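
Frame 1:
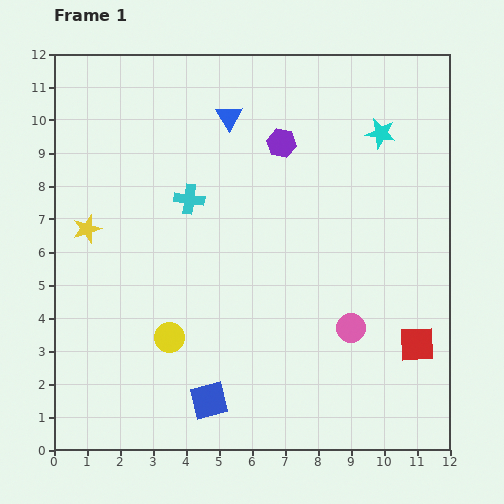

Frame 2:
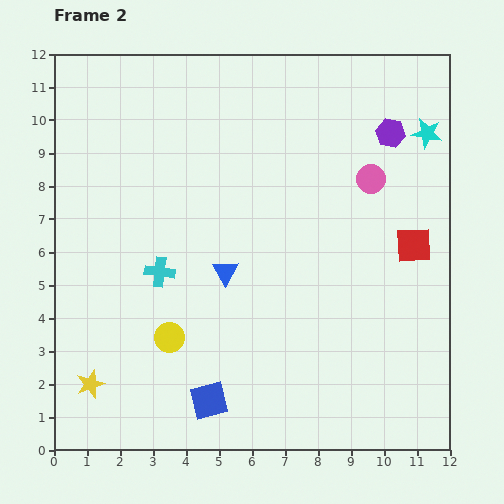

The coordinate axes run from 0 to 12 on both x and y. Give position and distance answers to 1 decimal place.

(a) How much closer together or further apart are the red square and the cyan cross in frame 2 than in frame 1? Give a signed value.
-0.5

Distance in frame 1: 8.2. Distance in frame 2: 7.7.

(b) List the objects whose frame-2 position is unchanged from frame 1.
the yellow circle, the blue square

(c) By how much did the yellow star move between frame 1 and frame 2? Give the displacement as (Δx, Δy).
(0.1, -4.7)

The yellow star was at (1.0, 6.7) in frame 1 and (1.1, 2.0) in frame 2.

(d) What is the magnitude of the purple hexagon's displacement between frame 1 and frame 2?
3.3

The purple hexagon moved from (6.9, 9.3) to (10.2, 9.6), a distance of √(3.3² + 0.3²) ≈ 3.3.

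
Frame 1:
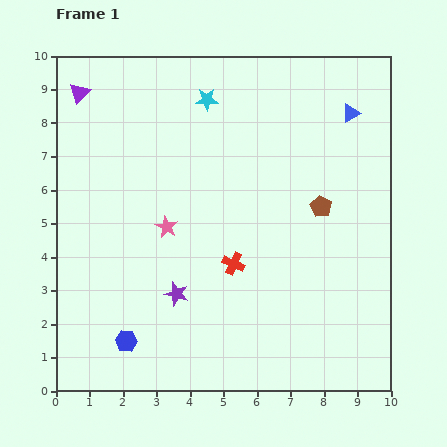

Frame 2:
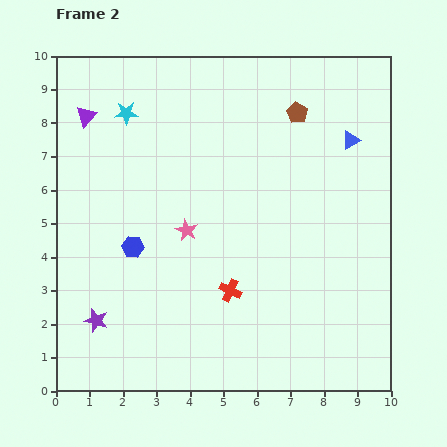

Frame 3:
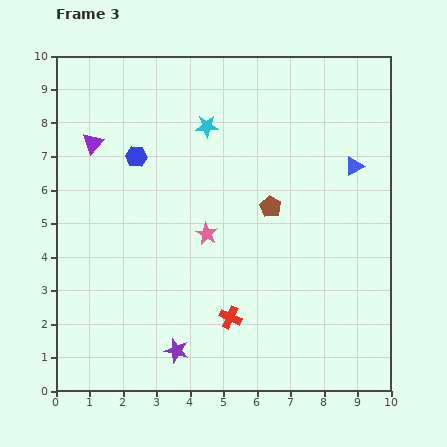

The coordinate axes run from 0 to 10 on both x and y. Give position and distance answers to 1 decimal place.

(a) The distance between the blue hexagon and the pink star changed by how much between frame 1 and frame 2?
-1.9

Distance in frame 1: 3.6. Distance in frame 2: 1.7.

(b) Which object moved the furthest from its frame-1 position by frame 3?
the blue hexagon

(moved 5.5; next 1.7)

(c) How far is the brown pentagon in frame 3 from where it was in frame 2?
2.9

The brown pentagon moved from (7.2, 8.3) to (6.4, 5.5), a distance of √(0.8² + 2.8²) ≈ 2.9.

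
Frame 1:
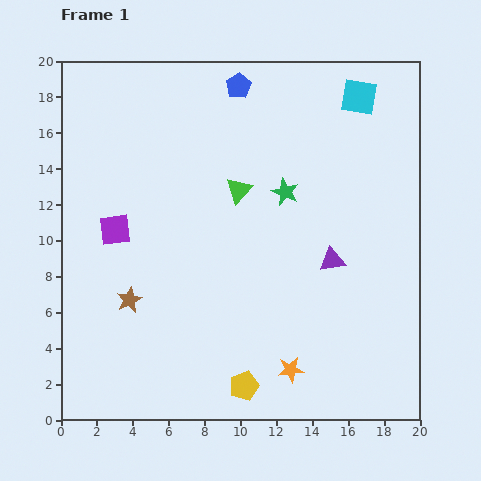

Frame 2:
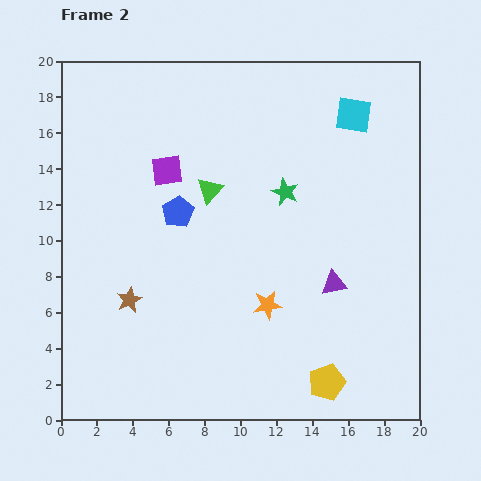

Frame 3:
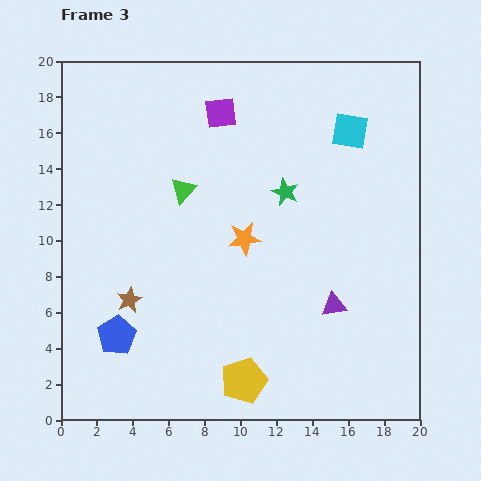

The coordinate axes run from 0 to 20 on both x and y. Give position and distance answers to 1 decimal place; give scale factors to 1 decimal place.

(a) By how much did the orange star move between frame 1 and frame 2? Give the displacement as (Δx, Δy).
(-1.3, 3.6)

The orange star was at (12.8, 2.8) in frame 1 and (11.5, 6.4) in frame 2.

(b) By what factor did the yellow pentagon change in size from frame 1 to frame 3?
1.6×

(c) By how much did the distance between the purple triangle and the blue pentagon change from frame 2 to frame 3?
+2.6

Distance in frame 2: 9.6. Distance in frame 3: 12.2.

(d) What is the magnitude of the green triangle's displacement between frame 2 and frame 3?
1.5

The green triangle moved from (8.3, 12.8) to (6.8, 12.8), a distance of √(1.5² + 0.0²) ≈ 1.5.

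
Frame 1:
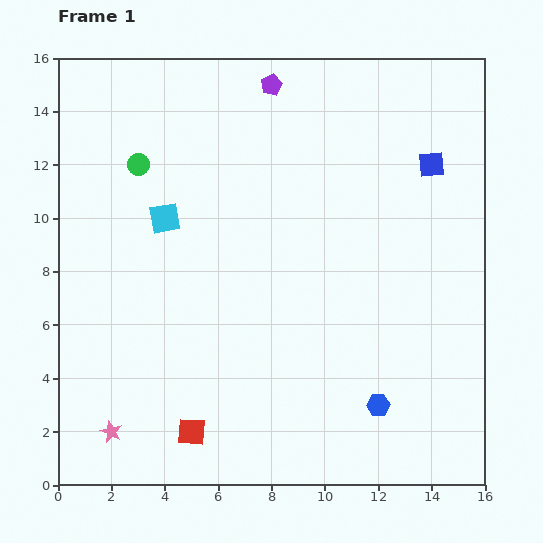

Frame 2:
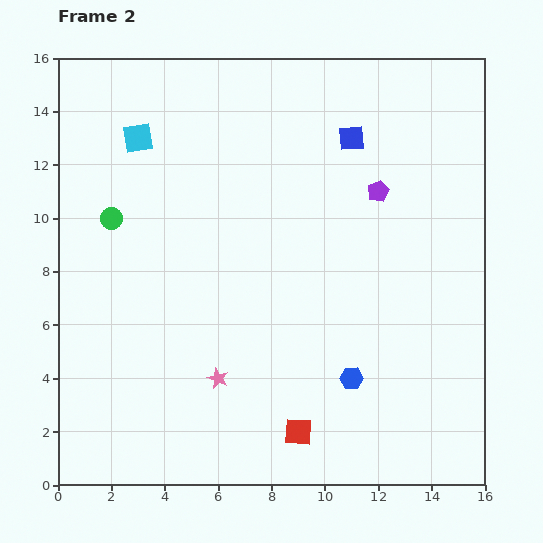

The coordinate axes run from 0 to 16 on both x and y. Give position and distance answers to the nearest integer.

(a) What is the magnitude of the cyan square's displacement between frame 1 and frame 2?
3

The cyan square moved from (4, 10) to (3, 13), a distance of √(1² + 3²) ≈ 3.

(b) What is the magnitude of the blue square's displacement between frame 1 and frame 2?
3

The blue square moved from (14, 12) to (11, 13), a distance of √(3² + 1²) ≈ 3.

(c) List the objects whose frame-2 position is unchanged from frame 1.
none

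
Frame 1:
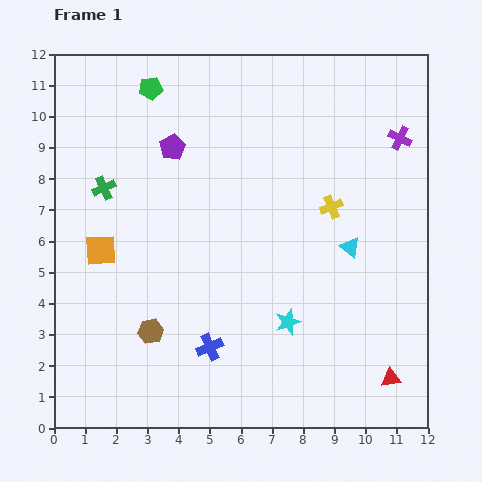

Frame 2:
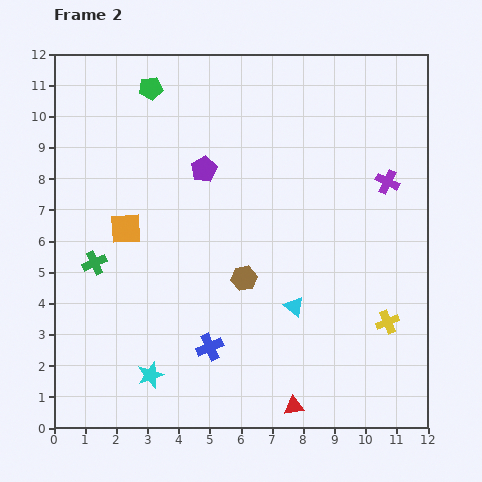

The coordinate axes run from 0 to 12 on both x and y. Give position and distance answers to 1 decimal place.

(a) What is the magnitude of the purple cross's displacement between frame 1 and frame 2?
1.5

The purple cross moved from (11.1, 9.3) to (10.7, 7.9), a distance of √(0.4² + 1.4²) ≈ 1.5.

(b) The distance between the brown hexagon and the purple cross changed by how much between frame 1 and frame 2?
-4.6

Distance in frame 1: 10.1. Distance in frame 2: 5.5.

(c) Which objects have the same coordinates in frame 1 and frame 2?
the green pentagon, the blue cross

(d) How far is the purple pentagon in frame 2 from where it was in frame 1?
1.2

The purple pentagon moved from (3.8, 9.0) to (4.8, 8.3), a distance of √(1.0² + 0.7²) ≈ 1.2.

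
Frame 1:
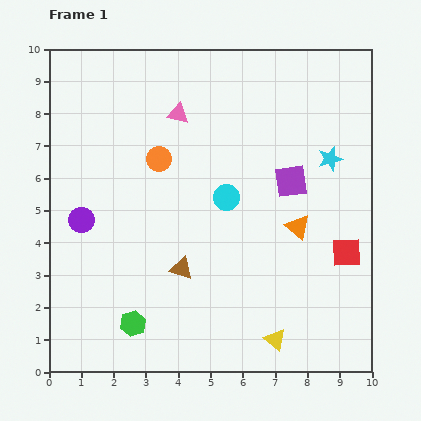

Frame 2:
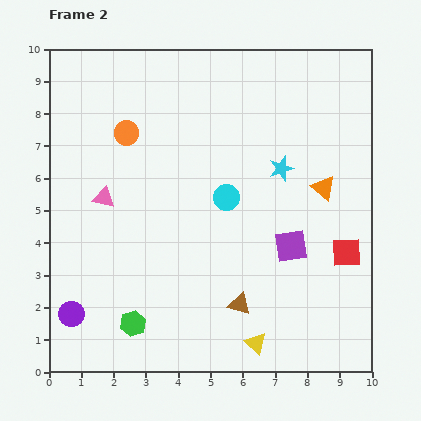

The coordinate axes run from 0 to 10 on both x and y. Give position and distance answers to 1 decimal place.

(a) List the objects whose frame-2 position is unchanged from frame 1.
the green hexagon, the cyan circle, the red square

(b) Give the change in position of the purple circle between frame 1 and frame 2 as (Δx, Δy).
(-0.3, -2.9)

The purple circle was at (1.0, 4.7) in frame 1 and (0.7, 1.8) in frame 2.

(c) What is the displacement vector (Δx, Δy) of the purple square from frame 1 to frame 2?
(0.0, -2.0)

The purple square was at (7.5, 5.9) in frame 1 and (7.5, 3.9) in frame 2.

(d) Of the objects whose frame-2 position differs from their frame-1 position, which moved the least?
the yellow triangle

(moved 0.6)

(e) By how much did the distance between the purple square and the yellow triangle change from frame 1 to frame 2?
-1.7

Distance in frame 1: 4.9. Distance in frame 2: 3.2.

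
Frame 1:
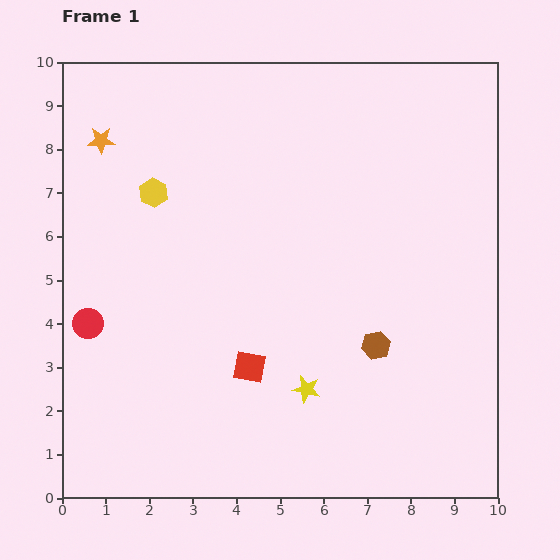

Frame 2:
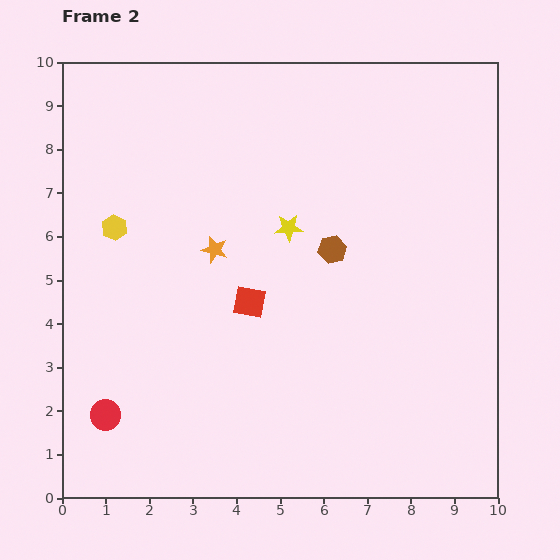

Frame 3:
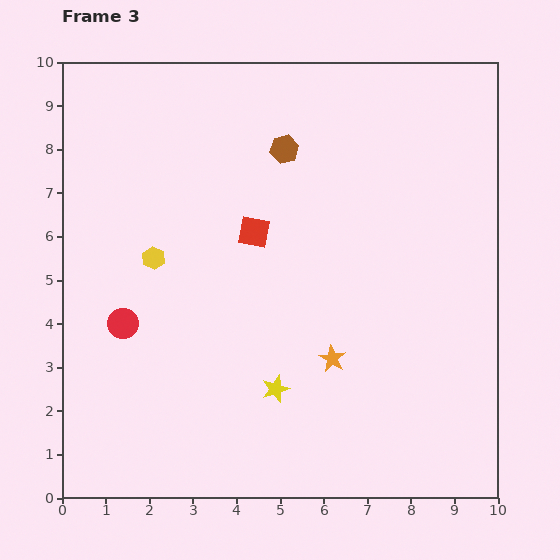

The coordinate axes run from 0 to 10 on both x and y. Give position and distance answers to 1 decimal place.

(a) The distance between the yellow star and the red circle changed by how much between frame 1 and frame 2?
+0.8

Distance in frame 1: 5.2. Distance in frame 2: 6.0.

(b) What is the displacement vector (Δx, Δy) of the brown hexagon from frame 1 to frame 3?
(-2.1, 4.5)

The brown hexagon was at (7.2, 3.5) in frame 1 and (5.1, 8.0) in frame 3.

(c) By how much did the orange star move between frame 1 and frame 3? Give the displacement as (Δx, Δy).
(5.3, -5.0)

The orange star was at (0.9, 8.2) in frame 1 and (6.2, 3.2) in frame 3.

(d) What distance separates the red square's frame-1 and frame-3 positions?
3.1

The red square moved from (4.3, 3.0) to (4.4, 6.1), a distance of √(0.1² + 3.1²) ≈ 3.1.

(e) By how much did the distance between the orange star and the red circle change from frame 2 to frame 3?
+0.4

Distance in frame 2: 4.5. Distance in frame 3: 4.9.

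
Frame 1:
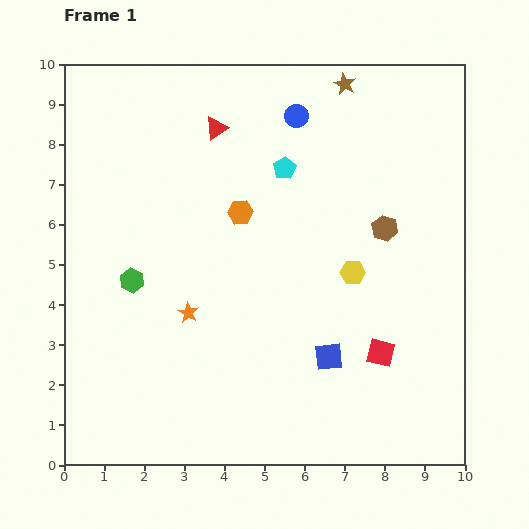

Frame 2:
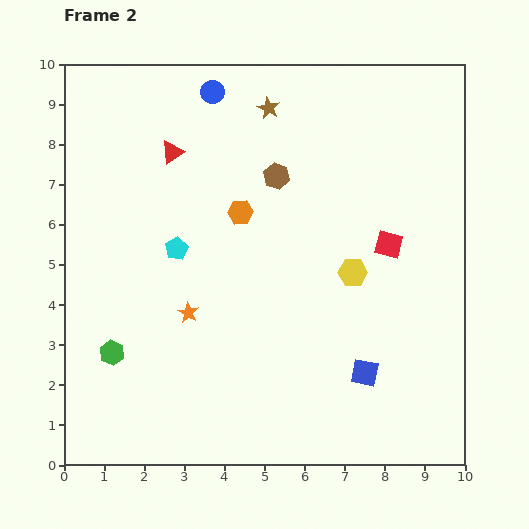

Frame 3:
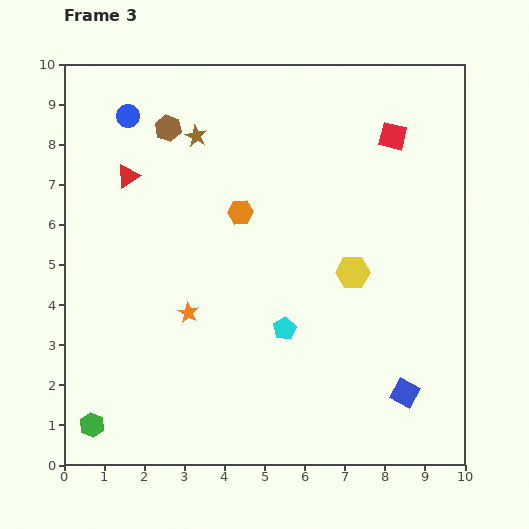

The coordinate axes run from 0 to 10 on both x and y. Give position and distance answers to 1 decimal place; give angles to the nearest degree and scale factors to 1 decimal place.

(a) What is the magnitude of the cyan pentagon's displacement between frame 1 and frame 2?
3.4

The cyan pentagon moved from (5.5, 7.4) to (2.8, 5.4), a distance of √(2.7² + 2.0²) ≈ 3.4.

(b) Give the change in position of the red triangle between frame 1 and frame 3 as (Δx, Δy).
(-2.2, -1.2)

The red triangle was at (3.8, 8.4) in frame 1 and (1.6, 7.2) in frame 3.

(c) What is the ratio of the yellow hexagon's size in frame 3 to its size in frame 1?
1.4×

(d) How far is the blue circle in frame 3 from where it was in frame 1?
4.2

The blue circle moved from (5.8, 8.7) to (1.6, 8.7), a distance of √(4.2² + 0.0²) ≈ 4.2.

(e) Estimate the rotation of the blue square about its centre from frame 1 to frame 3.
34° clockwise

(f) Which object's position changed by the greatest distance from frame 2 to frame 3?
the cyan pentagon

(moved 3.4; next 3.0)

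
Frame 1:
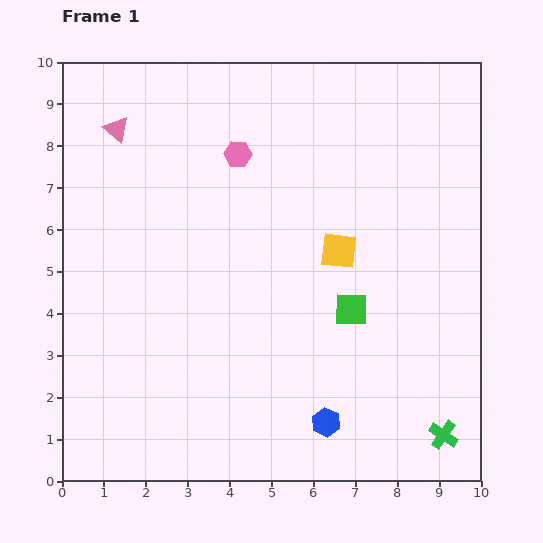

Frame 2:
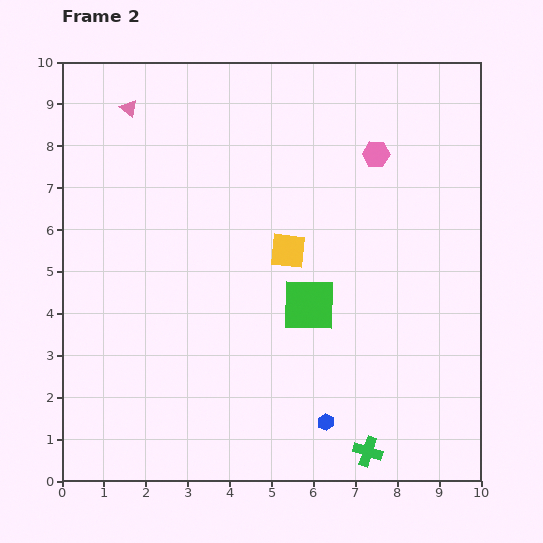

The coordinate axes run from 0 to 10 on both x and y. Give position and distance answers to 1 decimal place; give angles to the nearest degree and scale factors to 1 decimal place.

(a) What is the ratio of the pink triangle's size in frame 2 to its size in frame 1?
0.7×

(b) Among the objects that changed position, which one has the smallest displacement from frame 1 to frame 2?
the pink triangle

(moved 0.6)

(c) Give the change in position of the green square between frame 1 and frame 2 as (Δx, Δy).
(-1.0, 0.1)

The green square was at (6.9, 4.1) in frame 1 and (5.9, 4.2) in frame 2.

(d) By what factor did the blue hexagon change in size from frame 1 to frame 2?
0.6×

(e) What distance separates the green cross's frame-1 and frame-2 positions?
1.8

The green cross moved from (9.1, 1.1) to (7.3, 0.7), a distance of √(1.8² + 0.4²) ≈ 1.8.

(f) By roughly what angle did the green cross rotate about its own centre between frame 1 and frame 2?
17° counter-clockwise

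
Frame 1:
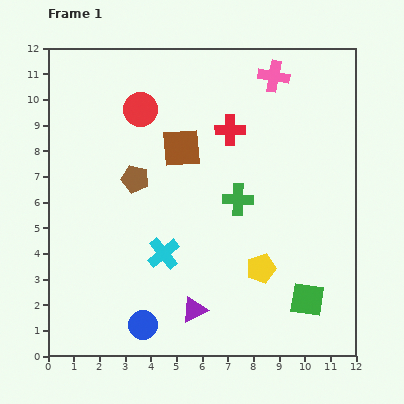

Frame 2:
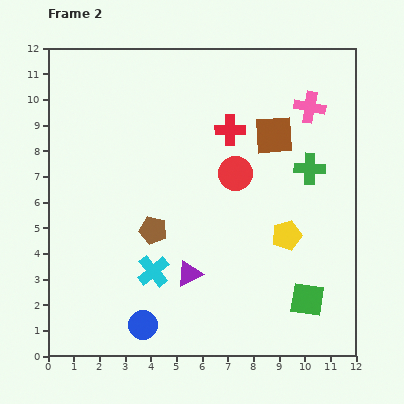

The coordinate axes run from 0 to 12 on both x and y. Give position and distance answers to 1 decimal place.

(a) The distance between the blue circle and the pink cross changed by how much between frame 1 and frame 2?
-0.3

Distance in frame 1: 11.0. Distance in frame 2: 10.7.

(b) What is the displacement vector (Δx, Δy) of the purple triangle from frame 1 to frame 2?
(-0.2, 1.4)

The purple triangle was at (5.7, 1.8) in frame 1 and (5.5, 3.2) in frame 2.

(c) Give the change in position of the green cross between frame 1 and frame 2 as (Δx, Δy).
(2.8, 1.2)

The green cross was at (7.4, 6.1) in frame 1 and (10.2, 7.3) in frame 2.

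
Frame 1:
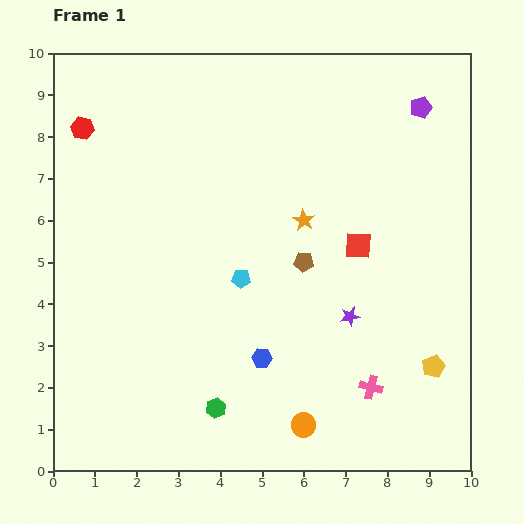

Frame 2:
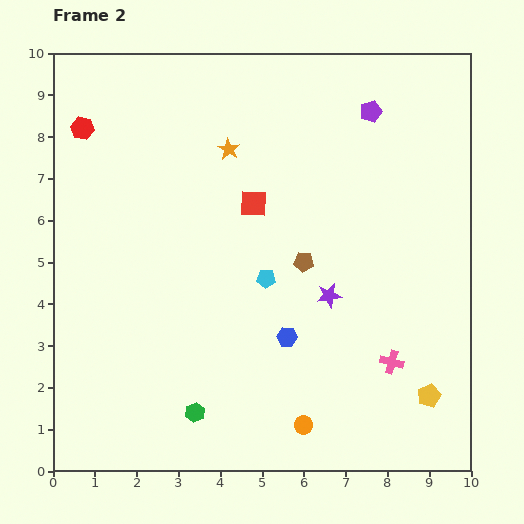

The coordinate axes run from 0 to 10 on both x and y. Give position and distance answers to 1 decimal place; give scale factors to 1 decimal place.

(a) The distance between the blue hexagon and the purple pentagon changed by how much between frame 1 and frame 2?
-1.3

Distance in frame 1: 7.1. Distance in frame 2: 5.8.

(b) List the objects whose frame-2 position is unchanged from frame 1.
the brown pentagon, the orange circle, the red hexagon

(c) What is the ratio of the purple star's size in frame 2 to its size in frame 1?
1.3×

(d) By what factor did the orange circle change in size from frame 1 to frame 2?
0.8×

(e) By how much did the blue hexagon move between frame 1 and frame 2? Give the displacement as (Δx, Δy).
(0.6, 0.5)

The blue hexagon was at (5.0, 2.7) in frame 1 and (5.6, 3.2) in frame 2.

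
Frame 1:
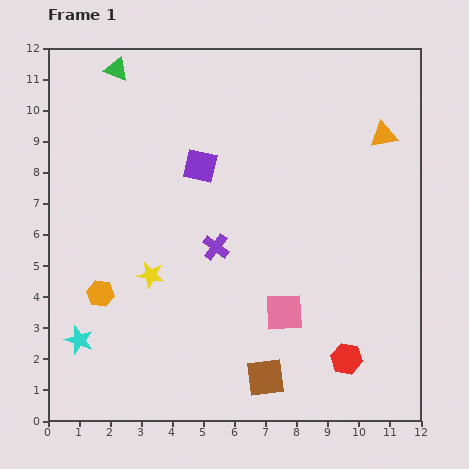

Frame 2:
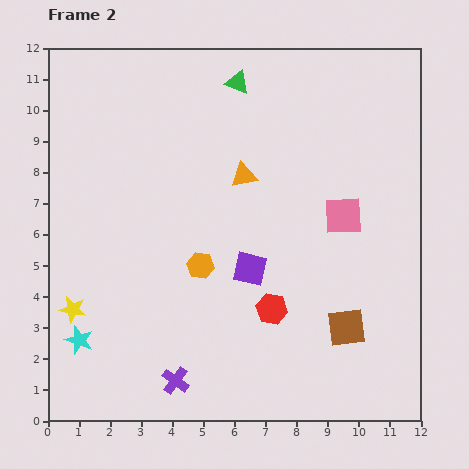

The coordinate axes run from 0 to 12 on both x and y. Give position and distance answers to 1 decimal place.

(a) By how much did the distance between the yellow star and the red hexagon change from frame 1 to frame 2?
-0.5

Distance in frame 1: 6.9. Distance in frame 2: 6.4.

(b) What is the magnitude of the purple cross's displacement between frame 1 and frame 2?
4.5

The purple cross moved from (5.4, 5.6) to (4.1, 1.3), a distance of √(1.3² + 4.3²) ≈ 4.5.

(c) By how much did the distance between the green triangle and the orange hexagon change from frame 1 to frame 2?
-1.2

Distance in frame 1: 7.2. Distance in frame 2: 6.0.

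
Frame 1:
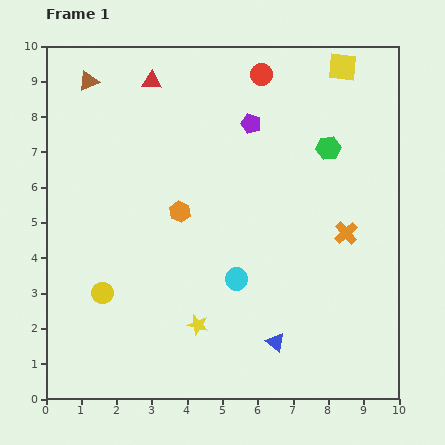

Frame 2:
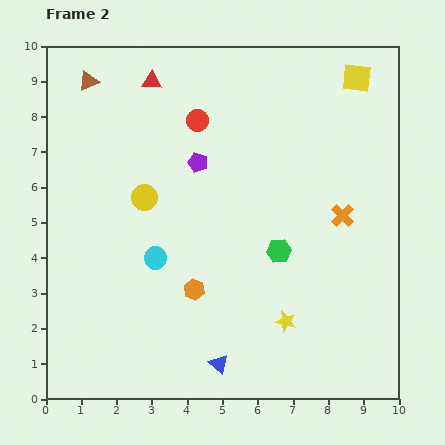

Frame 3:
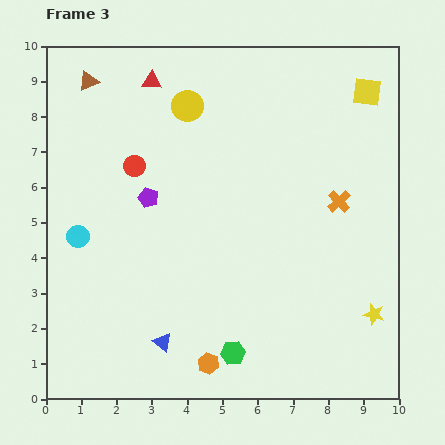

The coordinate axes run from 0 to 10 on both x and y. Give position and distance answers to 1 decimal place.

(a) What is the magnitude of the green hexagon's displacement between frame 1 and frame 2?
3.2

The green hexagon moved from (8.0, 7.1) to (6.6, 4.2), a distance of √(1.4² + 2.9²) ≈ 3.2.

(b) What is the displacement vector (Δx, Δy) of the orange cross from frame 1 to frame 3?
(-0.2, 0.9)

The orange cross was at (8.5, 4.7) in frame 1 and (8.3, 5.6) in frame 3.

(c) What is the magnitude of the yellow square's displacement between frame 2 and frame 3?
0.5

The yellow square moved from (8.8, 9.1) to (9.1, 8.7), a distance of √(0.3² + 0.4²) ≈ 0.5.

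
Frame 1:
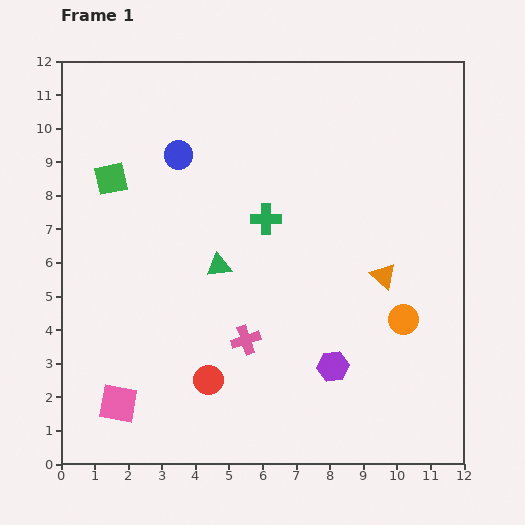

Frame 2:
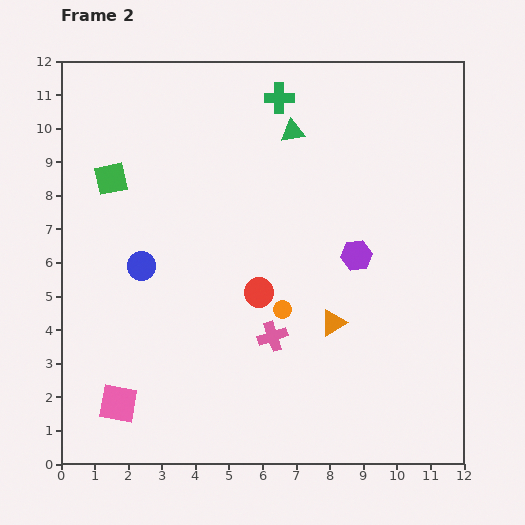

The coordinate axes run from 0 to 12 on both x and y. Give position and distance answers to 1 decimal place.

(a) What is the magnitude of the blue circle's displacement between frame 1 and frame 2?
3.5

The blue circle moved from (3.5, 9.2) to (2.4, 5.9), a distance of √(1.1² + 3.3²) ≈ 3.5.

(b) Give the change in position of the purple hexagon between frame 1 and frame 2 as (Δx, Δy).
(0.7, 3.3)

The purple hexagon was at (8.1, 2.9) in frame 1 and (8.8, 6.2) in frame 2.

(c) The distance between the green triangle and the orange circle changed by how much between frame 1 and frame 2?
-0.4

Distance in frame 1: 5.7. Distance in frame 2: 5.3.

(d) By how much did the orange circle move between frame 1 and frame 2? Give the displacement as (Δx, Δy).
(-3.6, 0.3)

The orange circle was at (10.2, 4.3) in frame 1 and (6.6, 4.6) in frame 2.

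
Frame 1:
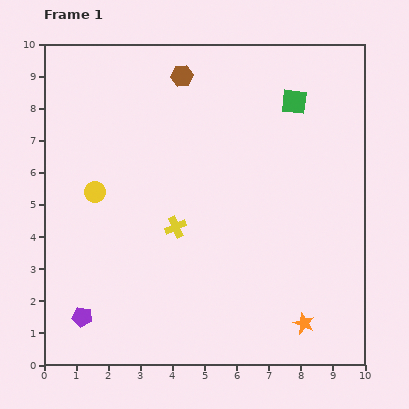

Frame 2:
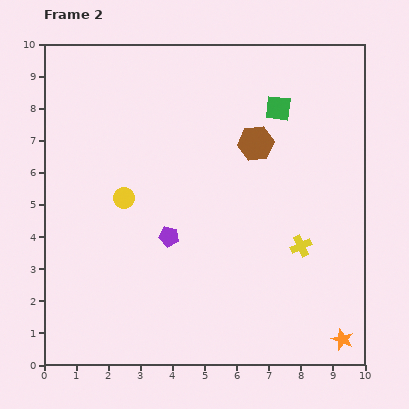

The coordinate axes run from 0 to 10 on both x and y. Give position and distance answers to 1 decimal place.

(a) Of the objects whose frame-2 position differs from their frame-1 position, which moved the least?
the green square

(moved 0.5)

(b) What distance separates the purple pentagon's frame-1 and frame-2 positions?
3.7

The purple pentagon moved from (1.2, 1.5) to (3.9, 4.0), a distance of √(2.7² + 2.5²) ≈ 3.7.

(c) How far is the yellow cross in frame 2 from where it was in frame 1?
3.9

The yellow cross moved from (4.1, 4.3) to (8.0, 3.7), a distance of √(3.9² + 0.6²) ≈ 3.9.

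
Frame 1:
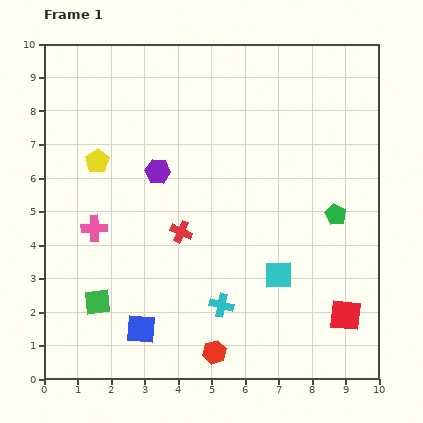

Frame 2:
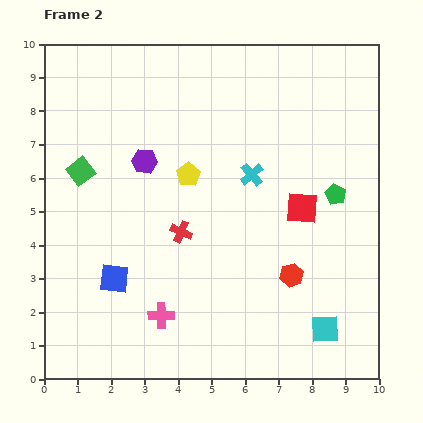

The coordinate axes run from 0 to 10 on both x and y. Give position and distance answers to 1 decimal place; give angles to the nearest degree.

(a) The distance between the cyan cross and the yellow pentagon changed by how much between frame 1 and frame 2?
-3.8

Distance in frame 1: 5.7. Distance in frame 2: 1.9.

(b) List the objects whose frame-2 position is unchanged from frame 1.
the red cross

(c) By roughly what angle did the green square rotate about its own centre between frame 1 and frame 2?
31° counter-clockwise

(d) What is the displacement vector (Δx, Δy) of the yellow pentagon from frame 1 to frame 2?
(2.7, -0.4)

The yellow pentagon was at (1.6, 6.5) in frame 1 and (4.3, 6.1) in frame 2.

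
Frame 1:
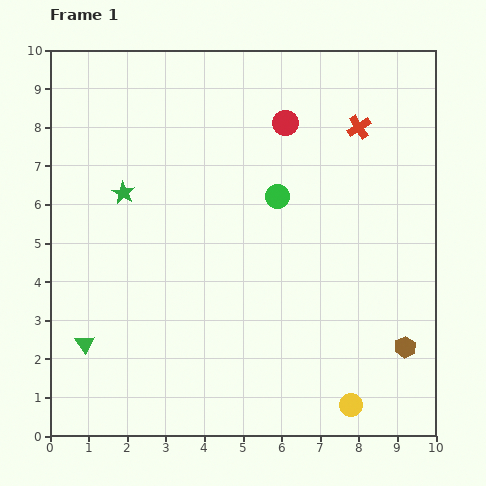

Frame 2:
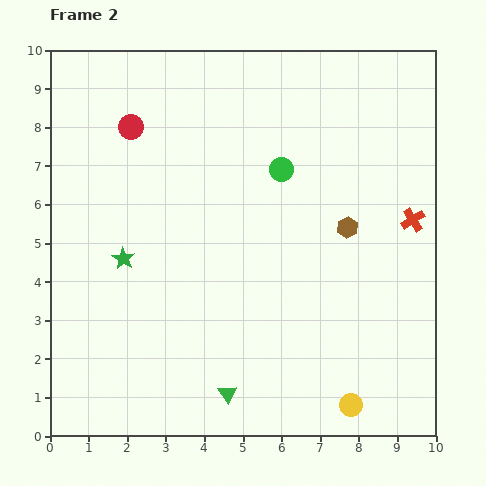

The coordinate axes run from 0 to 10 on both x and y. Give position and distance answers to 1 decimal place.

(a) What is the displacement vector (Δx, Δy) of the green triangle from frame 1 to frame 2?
(3.7, -1.3)

The green triangle was at (0.9, 2.4) in frame 1 and (4.6, 1.1) in frame 2.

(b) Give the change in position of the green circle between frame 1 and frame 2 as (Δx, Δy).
(0.1, 0.7)

The green circle was at (5.9, 6.2) in frame 1 and (6.0, 6.9) in frame 2.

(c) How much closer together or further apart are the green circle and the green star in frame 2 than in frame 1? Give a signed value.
+0.7

Distance in frame 1: 4.0. Distance in frame 2: 4.7.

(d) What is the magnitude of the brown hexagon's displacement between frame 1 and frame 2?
3.4

The brown hexagon moved from (9.2, 2.3) to (7.7, 5.4), a distance of √(1.5² + 3.1²) ≈ 3.4.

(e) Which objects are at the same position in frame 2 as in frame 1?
the yellow circle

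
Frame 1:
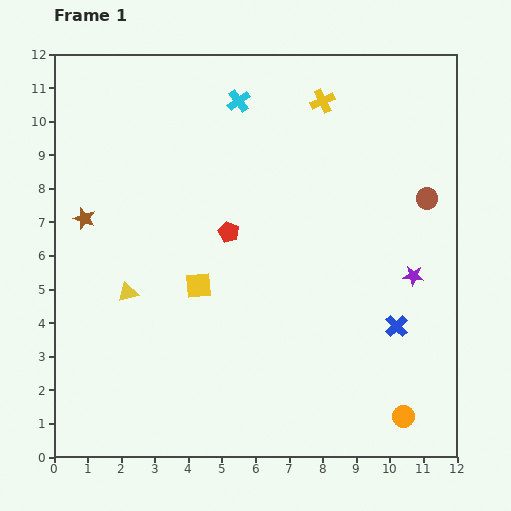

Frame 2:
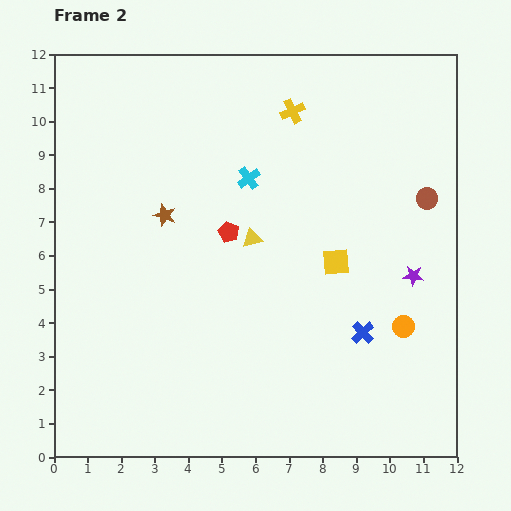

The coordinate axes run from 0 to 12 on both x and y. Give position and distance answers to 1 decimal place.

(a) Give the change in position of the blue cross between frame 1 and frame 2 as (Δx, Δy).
(-1.0, -0.2)

The blue cross was at (10.2, 3.9) in frame 1 and (9.2, 3.7) in frame 2.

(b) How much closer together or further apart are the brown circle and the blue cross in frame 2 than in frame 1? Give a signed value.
+0.5

Distance in frame 1: 3.9. Distance in frame 2: 4.4.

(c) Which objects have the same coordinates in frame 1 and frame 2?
the brown circle, the red pentagon, the purple star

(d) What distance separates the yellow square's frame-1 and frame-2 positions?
4.2

The yellow square moved from (4.3, 5.1) to (8.4, 5.8), a distance of √(4.1² + 0.7²) ≈ 4.2.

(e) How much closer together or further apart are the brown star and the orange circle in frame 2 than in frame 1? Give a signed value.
-3.4

Distance in frame 1: 11.2. Distance in frame 2: 7.8.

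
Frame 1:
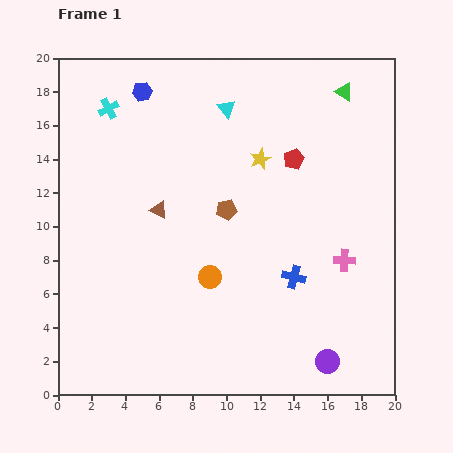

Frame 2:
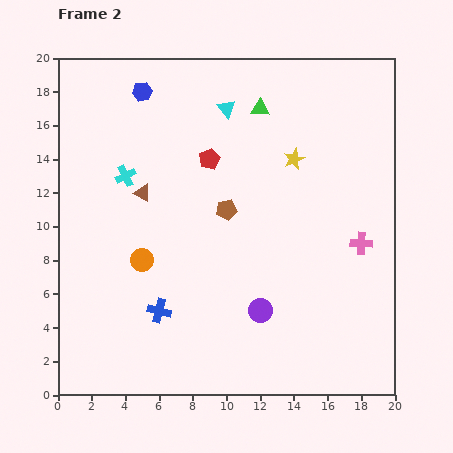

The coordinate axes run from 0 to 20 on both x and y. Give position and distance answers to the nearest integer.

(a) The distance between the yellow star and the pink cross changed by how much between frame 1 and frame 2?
-2

Distance in frame 1: 8. Distance in frame 2: 6.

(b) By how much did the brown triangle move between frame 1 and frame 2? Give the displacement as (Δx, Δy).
(-1, 1)

The brown triangle was at (6, 11) in frame 1 and (5, 12) in frame 2.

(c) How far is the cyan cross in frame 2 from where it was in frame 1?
4

The cyan cross moved from (3, 17) to (4, 13), a distance of √(1² + 4²) ≈ 4.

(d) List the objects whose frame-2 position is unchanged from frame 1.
the cyan triangle, the brown pentagon, the blue hexagon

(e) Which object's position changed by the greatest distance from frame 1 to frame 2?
the blue cross

(moved 8; next 5)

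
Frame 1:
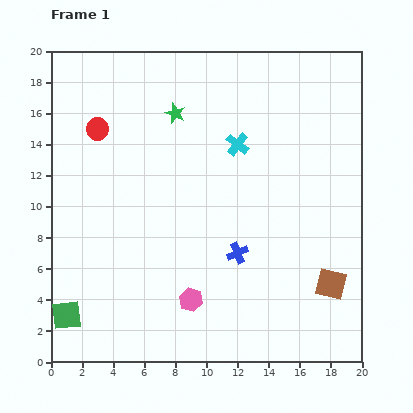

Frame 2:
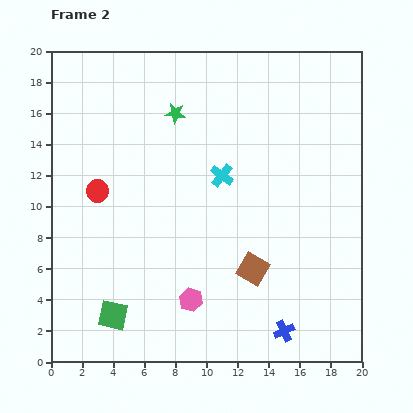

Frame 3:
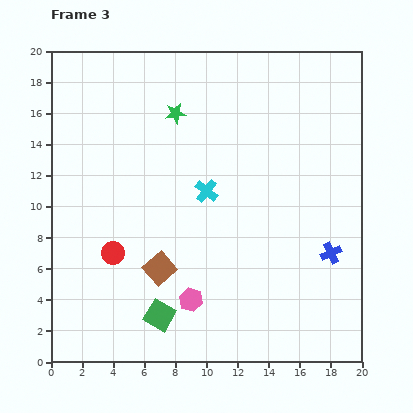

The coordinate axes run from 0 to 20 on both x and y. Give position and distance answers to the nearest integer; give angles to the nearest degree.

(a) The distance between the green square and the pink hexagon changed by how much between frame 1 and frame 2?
-3

Distance in frame 1: 8. Distance in frame 2: 5.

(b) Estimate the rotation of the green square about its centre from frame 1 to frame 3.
36° clockwise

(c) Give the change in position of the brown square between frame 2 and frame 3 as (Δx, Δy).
(-6, 0)

The brown square was at (13, 6) in frame 2 and (7, 6) in frame 3.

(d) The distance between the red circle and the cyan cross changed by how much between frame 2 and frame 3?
-1

Distance in frame 2: 8. Distance in frame 3: 7.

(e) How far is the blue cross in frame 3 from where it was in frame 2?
6

The blue cross moved from (15, 2) to (18, 7), a distance of √(3² + 5²) ≈ 6.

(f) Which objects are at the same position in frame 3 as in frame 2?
the pink hexagon, the green star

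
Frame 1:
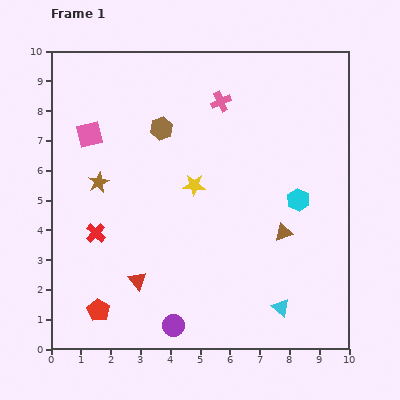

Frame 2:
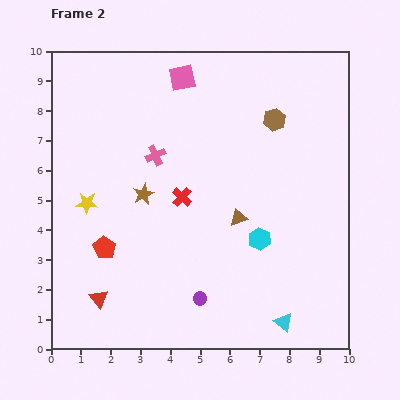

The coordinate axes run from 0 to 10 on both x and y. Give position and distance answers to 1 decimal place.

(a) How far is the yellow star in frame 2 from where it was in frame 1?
3.6

The yellow star moved from (4.8, 5.5) to (1.2, 4.9), a distance of √(3.6² + 0.6²) ≈ 3.6.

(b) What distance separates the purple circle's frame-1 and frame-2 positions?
1.3

The purple circle moved from (4.1, 0.8) to (5.0, 1.7), a distance of √(0.9² + 0.9²) ≈ 1.3.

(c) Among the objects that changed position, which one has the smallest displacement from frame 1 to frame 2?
the cyan triangle

(moved 0.5)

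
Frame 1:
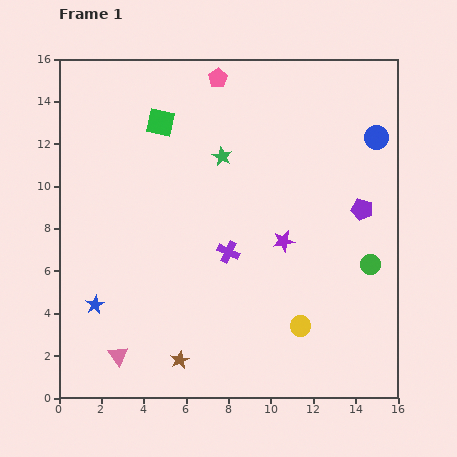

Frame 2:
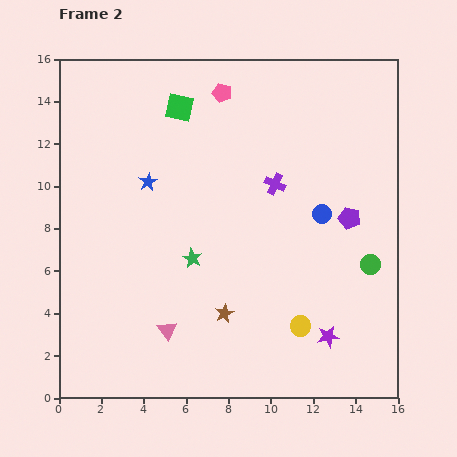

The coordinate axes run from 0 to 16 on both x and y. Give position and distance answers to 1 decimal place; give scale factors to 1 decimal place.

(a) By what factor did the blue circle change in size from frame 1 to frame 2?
0.8×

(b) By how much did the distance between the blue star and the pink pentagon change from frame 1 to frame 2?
-6.7

Distance in frame 1: 12.2. Distance in frame 2: 5.5.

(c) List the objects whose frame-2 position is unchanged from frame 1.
the yellow circle, the green circle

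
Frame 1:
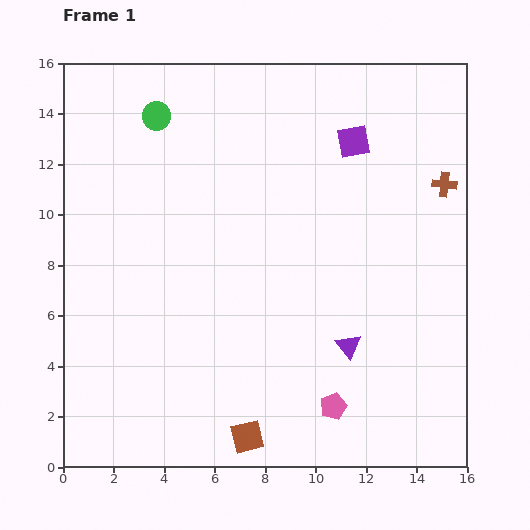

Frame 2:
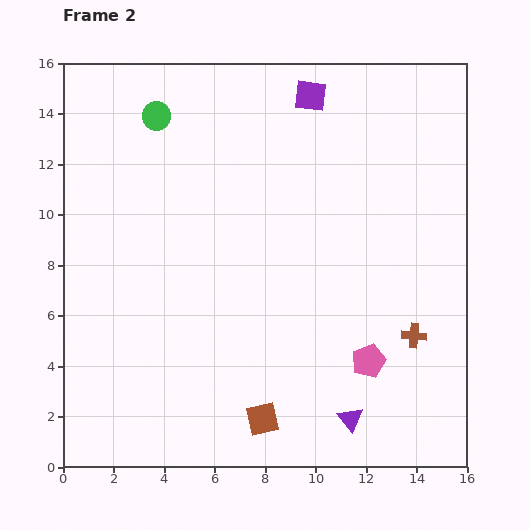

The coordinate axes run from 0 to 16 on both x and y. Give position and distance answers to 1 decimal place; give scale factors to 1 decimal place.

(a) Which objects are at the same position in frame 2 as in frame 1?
the green circle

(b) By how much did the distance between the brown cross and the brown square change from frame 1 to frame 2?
-5.9

Distance in frame 1: 12.7. Distance in frame 2: 6.8.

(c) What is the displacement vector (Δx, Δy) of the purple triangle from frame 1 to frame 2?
(0.1, -2.9)

The purple triangle was at (11.3, 4.8) in frame 1 and (11.4, 1.9) in frame 2.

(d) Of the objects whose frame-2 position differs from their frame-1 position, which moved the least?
the brown square

(moved 0.9)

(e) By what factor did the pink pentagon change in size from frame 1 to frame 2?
1.3×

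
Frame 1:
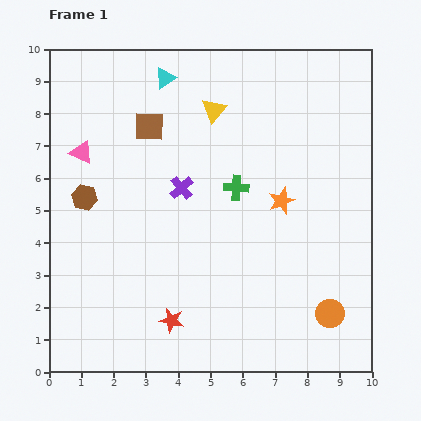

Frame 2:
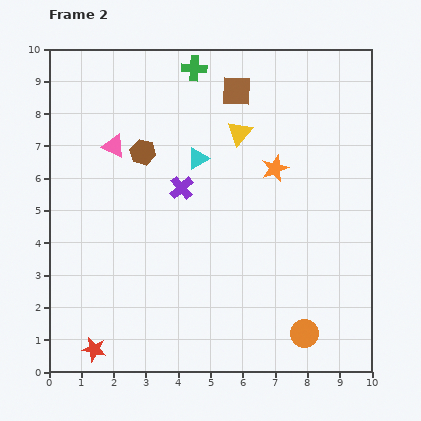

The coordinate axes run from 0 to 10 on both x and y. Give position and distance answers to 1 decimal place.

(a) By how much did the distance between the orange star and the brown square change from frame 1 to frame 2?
-2.0

Distance in frame 1: 4.7. Distance in frame 2: 2.7.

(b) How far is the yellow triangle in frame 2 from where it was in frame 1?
1.1

The yellow triangle moved from (5.1, 8.1) to (5.9, 7.4), a distance of √(0.8² + 0.7²) ≈ 1.1.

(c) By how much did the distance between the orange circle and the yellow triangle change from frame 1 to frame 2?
-0.8

Distance in frame 1: 7.3. Distance in frame 2: 6.5.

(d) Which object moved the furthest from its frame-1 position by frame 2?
the green cross

(moved 3.9; next 2.9)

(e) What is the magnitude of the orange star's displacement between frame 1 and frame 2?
1.0

The orange star moved from (7.2, 5.3) to (7.0, 6.3), a distance of √(0.2² + 1.0²) ≈ 1.0.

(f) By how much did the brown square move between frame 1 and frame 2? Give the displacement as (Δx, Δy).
(2.7, 1.1)

The brown square was at (3.1, 7.6) in frame 1 and (5.8, 8.7) in frame 2.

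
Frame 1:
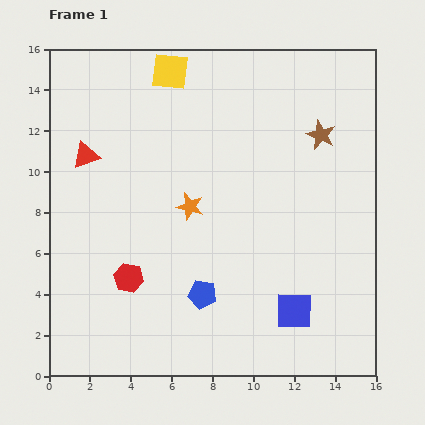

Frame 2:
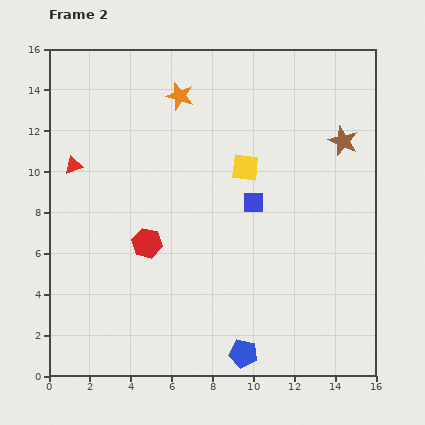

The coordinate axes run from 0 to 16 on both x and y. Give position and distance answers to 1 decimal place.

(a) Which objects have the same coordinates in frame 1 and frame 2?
none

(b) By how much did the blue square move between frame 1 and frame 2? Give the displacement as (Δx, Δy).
(-2.0, 5.3)

The blue square was at (12.0, 3.2) in frame 1 and (10.0, 8.5) in frame 2.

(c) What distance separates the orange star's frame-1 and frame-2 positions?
5.4

The orange star moved from (6.9, 8.3) to (6.4, 13.7), a distance of √(0.5² + 5.4²) ≈ 5.4.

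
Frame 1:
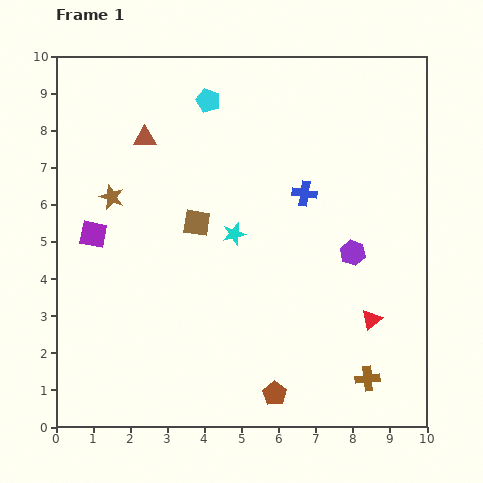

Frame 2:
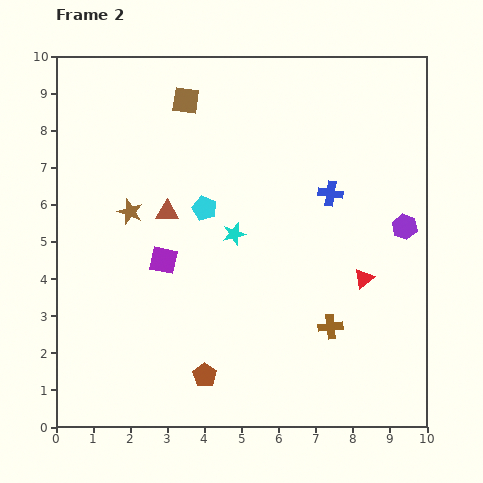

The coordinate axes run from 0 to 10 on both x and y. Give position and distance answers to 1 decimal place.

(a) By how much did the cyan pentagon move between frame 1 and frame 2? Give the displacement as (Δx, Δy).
(-0.1, -2.9)

The cyan pentagon was at (4.1, 8.8) in frame 1 and (4.0, 5.9) in frame 2.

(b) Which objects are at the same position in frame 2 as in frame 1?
the cyan star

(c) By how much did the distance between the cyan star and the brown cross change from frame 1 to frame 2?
-1.7

Distance in frame 1: 5.3. Distance in frame 2: 3.6.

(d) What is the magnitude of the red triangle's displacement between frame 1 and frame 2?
1.1

The red triangle moved from (8.5, 2.9) to (8.3, 4.0), a distance of √(0.2² + 1.1²) ≈ 1.1.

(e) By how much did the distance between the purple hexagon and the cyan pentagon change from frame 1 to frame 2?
-0.3

Distance in frame 1: 5.7. Distance in frame 2: 5.4.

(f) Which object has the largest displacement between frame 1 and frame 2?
the brown square

(moved 3.3; next 2.9)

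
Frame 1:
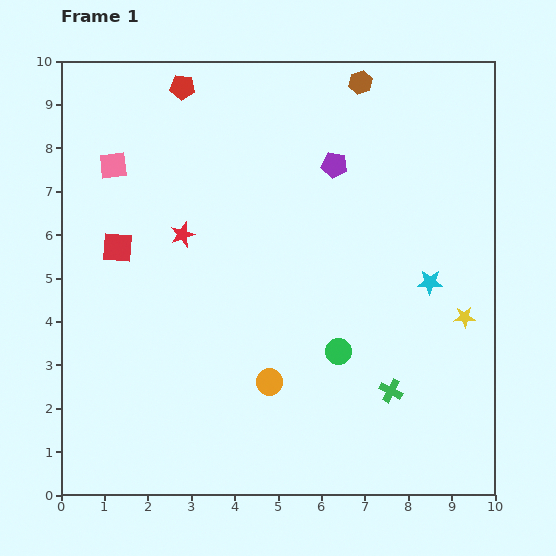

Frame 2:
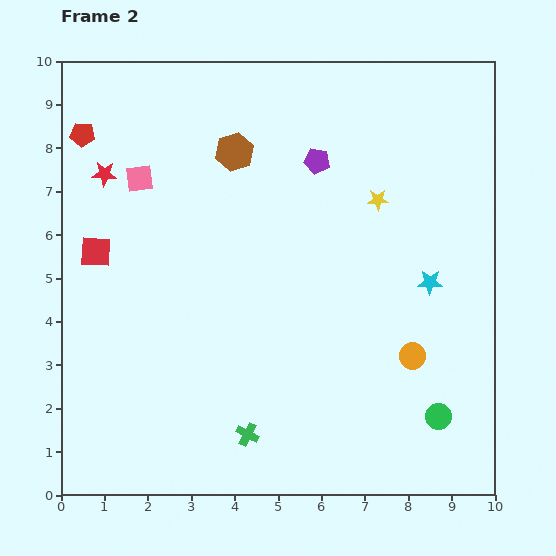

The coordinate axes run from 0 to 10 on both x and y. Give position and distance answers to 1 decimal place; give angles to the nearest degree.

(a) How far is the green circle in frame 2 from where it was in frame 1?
2.7

The green circle moved from (6.4, 3.3) to (8.7, 1.8), a distance of √(2.3² + 1.5²) ≈ 2.7.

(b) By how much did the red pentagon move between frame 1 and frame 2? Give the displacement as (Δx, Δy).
(-2.3, -1.1)

The red pentagon was at (2.8, 9.4) in frame 1 and (0.5, 8.3) in frame 2.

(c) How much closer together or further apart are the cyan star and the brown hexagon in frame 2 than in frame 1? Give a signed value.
+0.5

Distance in frame 1: 4.9. Distance in frame 2: 5.4.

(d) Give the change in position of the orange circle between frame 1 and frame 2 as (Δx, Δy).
(3.3, 0.6)

The orange circle was at (4.8, 2.6) in frame 1 and (8.1, 3.2) in frame 2.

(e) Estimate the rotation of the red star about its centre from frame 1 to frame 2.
23° clockwise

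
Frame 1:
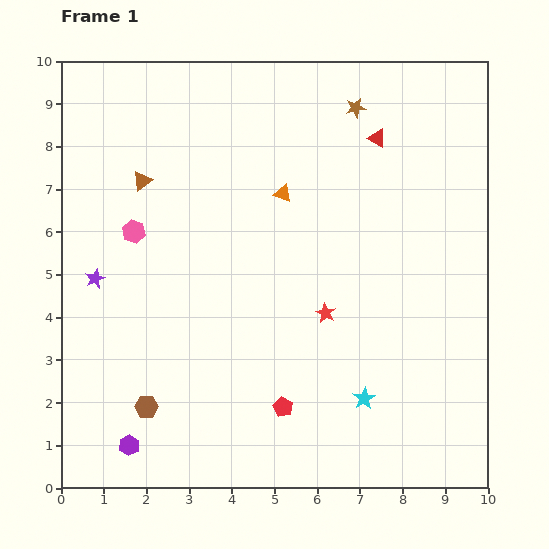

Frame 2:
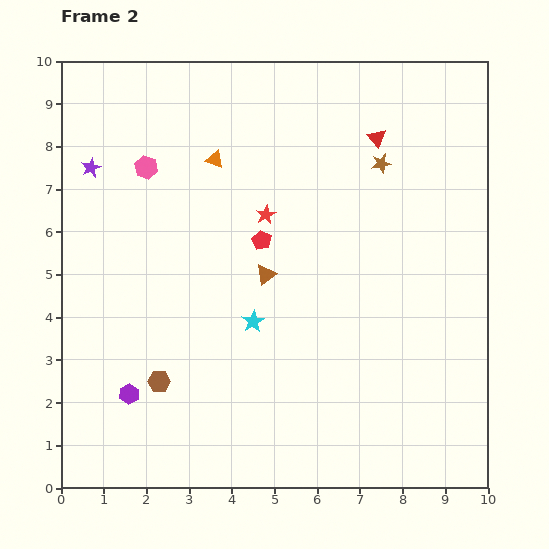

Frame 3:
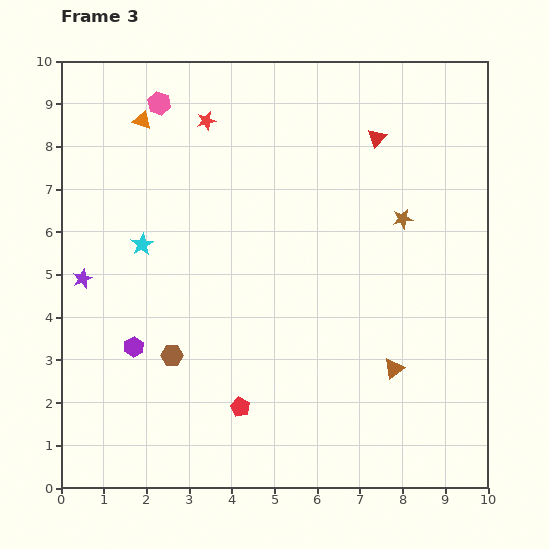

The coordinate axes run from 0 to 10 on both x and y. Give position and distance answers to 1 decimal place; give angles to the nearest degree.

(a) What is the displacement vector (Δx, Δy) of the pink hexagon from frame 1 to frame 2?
(0.3, 1.5)

The pink hexagon was at (1.7, 6.0) in frame 1 and (2.0, 7.5) in frame 2.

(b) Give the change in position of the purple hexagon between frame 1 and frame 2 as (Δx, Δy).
(0.0, 1.2)

The purple hexagon was at (1.6, 1.0) in frame 1 and (1.6, 2.2) in frame 2.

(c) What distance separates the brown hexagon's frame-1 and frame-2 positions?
0.7

The brown hexagon moved from (2.0, 1.9) to (2.3, 2.5), a distance of √(0.3² + 0.6²) ≈ 0.7.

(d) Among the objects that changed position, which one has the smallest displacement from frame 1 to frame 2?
the brown hexagon

(moved 0.7)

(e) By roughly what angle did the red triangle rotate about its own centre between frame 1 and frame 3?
44° clockwise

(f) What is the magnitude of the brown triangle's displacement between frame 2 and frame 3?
3.7

The brown triangle moved from (4.8, 5.0) to (7.8, 2.8), a distance of √(3.0² + 2.2²) ≈ 3.7.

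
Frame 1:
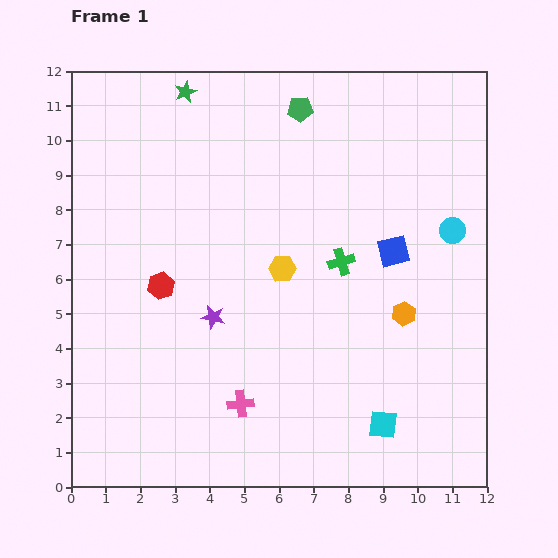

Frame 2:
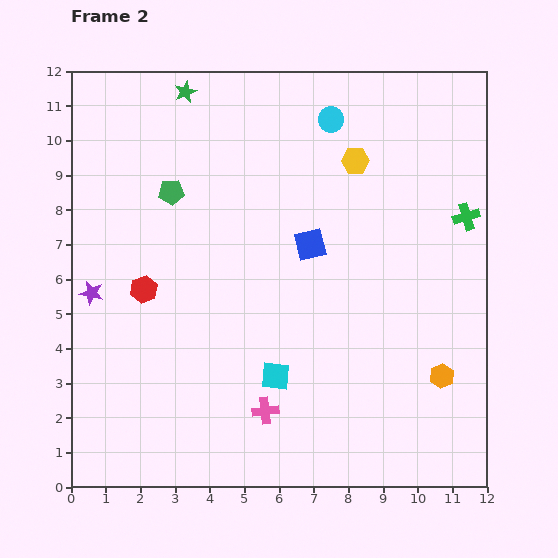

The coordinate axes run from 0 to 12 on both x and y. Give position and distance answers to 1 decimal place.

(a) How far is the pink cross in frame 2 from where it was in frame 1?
0.7

The pink cross moved from (4.9, 2.4) to (5.6, 2.2), a distance of √(0.7² + 0.2²) ≈ 0.7.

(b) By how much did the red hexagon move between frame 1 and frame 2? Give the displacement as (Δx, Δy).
(-0.5, -0.1)

The red hexagon was at (2.6, 5.8) in frame 1 and (2.1, 5.7) in frame 2.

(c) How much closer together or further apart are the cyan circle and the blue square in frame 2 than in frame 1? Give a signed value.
+1.8

Distance in frame 1: 1.8. Distance in frame 2: 3.6.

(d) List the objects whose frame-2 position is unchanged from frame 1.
the green star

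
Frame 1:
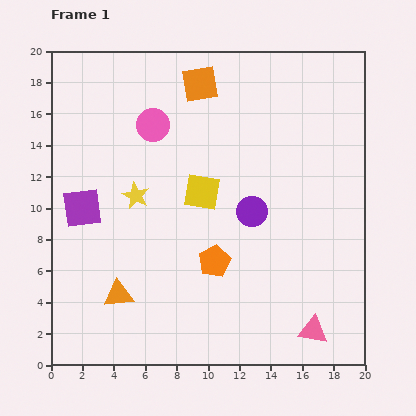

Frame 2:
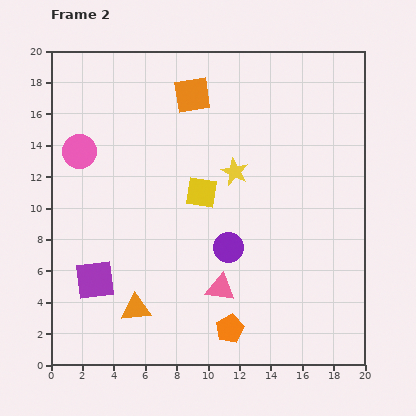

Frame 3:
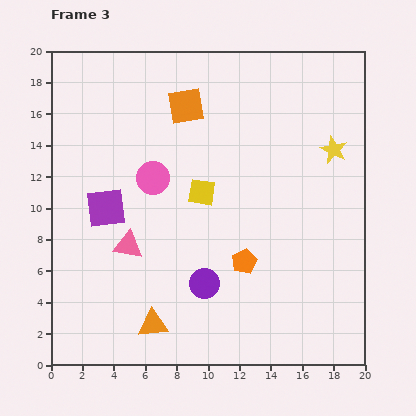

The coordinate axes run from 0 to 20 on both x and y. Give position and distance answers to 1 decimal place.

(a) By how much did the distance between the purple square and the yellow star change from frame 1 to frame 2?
+7.8

Distance in frame 1: 3.5. Distance in frame 2: 11.3.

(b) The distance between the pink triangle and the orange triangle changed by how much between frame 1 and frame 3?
-7.4

Distance in frame 1: 12.6. Distance in frame 3: 5.2.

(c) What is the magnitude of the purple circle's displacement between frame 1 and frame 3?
5.5

The purple circle moved from (12.8, 9.8) to (9.8, 5.2), a distance of √(3.0² + 4.6²) ≈ 5.5.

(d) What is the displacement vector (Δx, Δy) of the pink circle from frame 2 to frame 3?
(4.7, -1.7)

The pink circle was at (1.8, 13.6) in frame 2 and (6.5, 11.9) in frame 3.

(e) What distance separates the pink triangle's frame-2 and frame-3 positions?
6.5

The pink triangle moved from (10.8, 4.9) to (4.9, 7.6), a distance of √(5.9² + 2.7²) ≈ 6.5.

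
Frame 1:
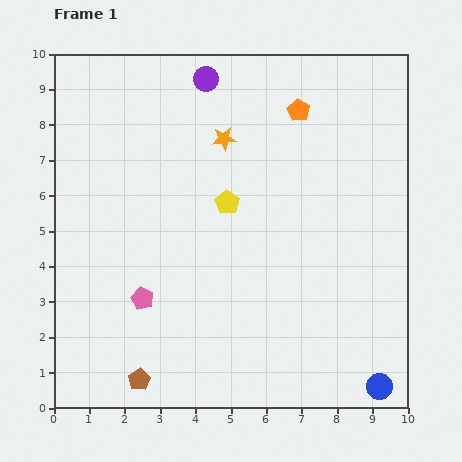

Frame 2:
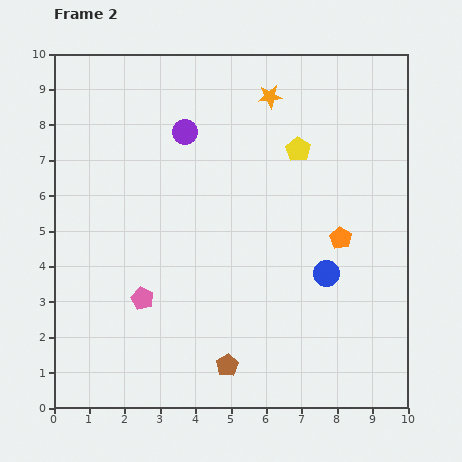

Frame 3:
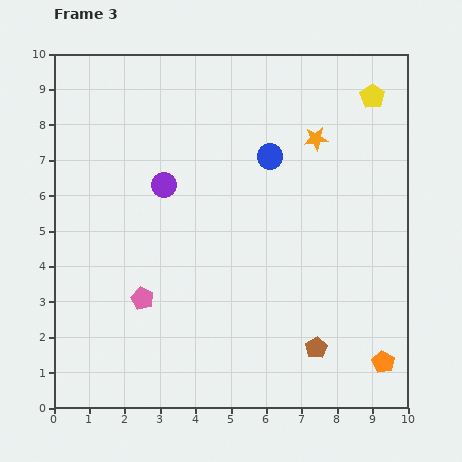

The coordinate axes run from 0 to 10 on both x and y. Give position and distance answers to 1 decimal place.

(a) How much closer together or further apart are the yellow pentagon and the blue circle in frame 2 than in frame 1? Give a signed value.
-3.1

Distance in frame 1: 6.7. Distance in frame 2: 3.6.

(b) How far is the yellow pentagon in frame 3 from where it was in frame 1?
5.1

The yellow pentagon moved from (4.9, 5.8) to (9.0, 8.8), a distance of √(4.1² + 3.0²) ≈ 5.1.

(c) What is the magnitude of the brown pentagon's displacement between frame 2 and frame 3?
2.5

The brown pentagon moved from (4.9, 1.2) to (7.4, 1.7), a distance of √(2.5² + 0.5²) ≈ 2.5.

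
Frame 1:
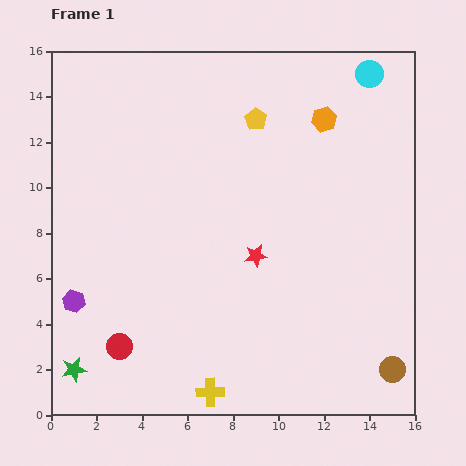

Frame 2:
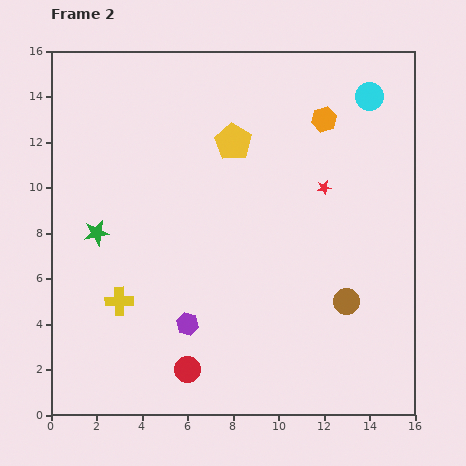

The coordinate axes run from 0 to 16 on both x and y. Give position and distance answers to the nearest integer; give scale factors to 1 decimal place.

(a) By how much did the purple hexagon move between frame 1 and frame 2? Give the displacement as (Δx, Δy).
(5, -1)

The purple hexagon was at (1, 5) in frame 1 and (6, 4) in frame 2.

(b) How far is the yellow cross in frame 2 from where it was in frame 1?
6

The yellow cross moved from (7, 1) to (3, 5), a distance of √(4² + 4²) ≈ 6.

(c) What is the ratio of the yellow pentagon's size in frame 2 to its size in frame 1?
1.6×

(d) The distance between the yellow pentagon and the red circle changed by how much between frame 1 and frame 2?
-2

Distance in frame 1: 12. Distance in frame 2: 10.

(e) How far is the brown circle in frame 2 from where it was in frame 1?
4

The brown circle moved from (15, 2) to (13, 5), a distance of √(2² + 3²) ≈ 4.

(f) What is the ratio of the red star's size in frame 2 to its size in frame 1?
0.6×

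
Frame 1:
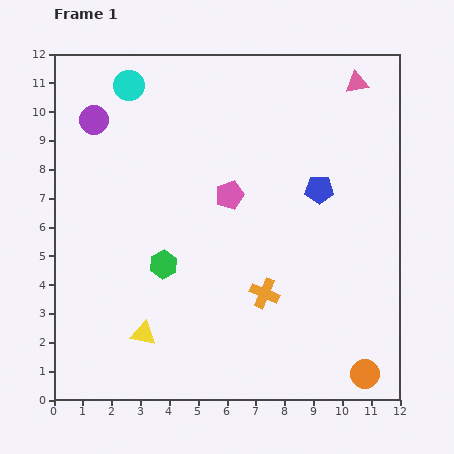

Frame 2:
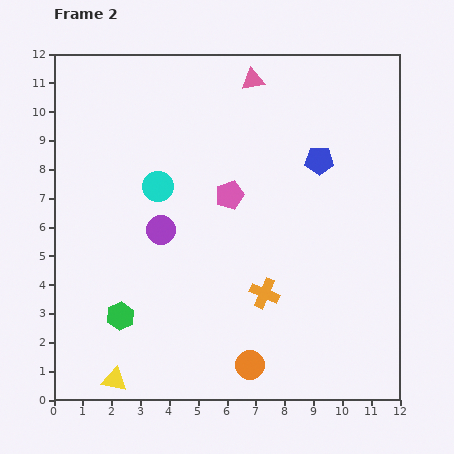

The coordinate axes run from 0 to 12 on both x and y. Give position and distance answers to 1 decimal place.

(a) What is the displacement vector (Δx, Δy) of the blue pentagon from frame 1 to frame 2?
(0.0, 1.0)

The blue pentagon was at (9.2, 7.3) in frame 1 and (9.2, 8.3) in frame 2.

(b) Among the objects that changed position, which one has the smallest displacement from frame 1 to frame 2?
the blue pentagon

(moved 1.0)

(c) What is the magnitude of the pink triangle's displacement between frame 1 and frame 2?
3.6

The pink triangle moved from (10.5, 11.0) to (6.9, 11.1), a distance of √(3.6² + 0.1²) ≈ 3.6.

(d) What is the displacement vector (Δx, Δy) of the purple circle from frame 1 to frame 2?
(2.3, -3.8)

The purple circle was at (1.4, 9.7) in frame 1 and (3.7, 5.9) in frame 2.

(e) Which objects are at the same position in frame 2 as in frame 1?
the pink pentagon, the orange cross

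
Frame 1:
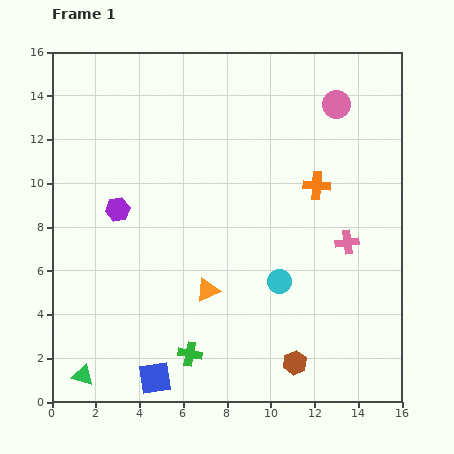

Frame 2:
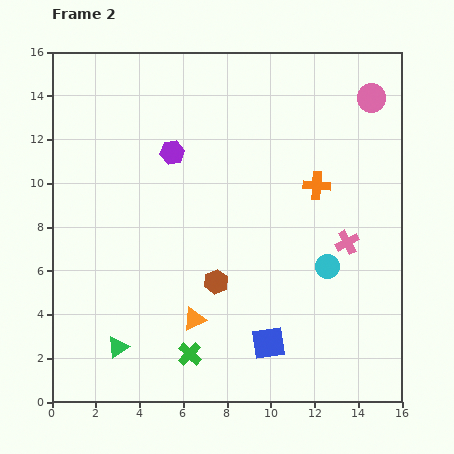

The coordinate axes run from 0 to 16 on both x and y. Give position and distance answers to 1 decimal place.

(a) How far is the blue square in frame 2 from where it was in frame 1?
5.4

The blue square moved from (4.7, 1.1) to (9.9, 2.7), a distance of √(5.2² + 1.6²) ≈ 5.4.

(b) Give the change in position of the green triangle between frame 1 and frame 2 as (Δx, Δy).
(1.6, 1.3)

The green triangle was at (1.4, 1.2) in frame 1 and (3.0, 2.5) in frame 2.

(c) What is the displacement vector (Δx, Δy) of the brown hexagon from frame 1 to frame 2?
(-3.6, 3.7)

The brown hexagon was at (11.1, 1.8) in frame 1 and (7.5, 5.5) in frame 2.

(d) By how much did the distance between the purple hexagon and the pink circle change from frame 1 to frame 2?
-1.7

Distance in frame 1: 11.1. Distance in frame 2: 9.4.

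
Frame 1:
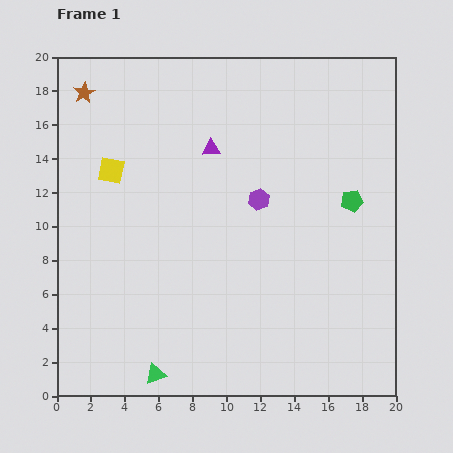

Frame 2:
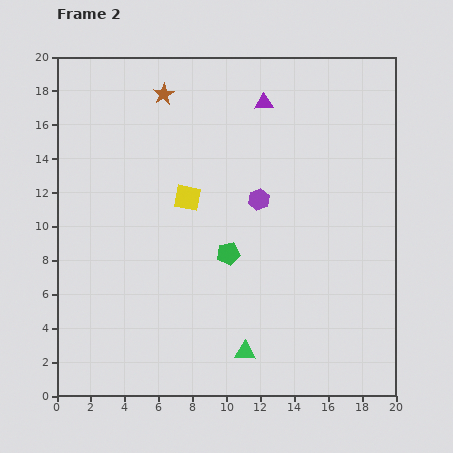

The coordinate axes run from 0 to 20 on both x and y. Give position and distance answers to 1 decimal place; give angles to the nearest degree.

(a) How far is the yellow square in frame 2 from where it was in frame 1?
4.8

The yellow square moved from (3.2, 13.3) to (7.7, 11.7), a distance of √(4.5² + 1.6²) ≈ 4.8.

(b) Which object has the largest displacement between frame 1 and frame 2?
the green pentagon

(moved 7.9; next 5.5)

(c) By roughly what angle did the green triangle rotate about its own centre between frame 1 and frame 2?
18° clockwise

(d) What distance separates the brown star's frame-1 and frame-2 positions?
4.7

The brown star moved from (1.6, 17.9) to (6.3, 17.8), a distance of √(4.7² + 0.1²) ≈ 4.7.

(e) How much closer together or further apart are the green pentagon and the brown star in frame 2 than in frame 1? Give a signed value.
-6.9

Distance in frame 1: 17.0. Distance in frame 2: 10.1.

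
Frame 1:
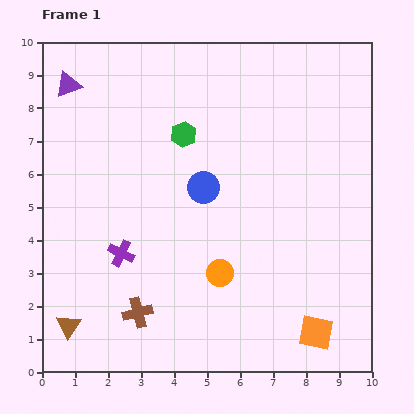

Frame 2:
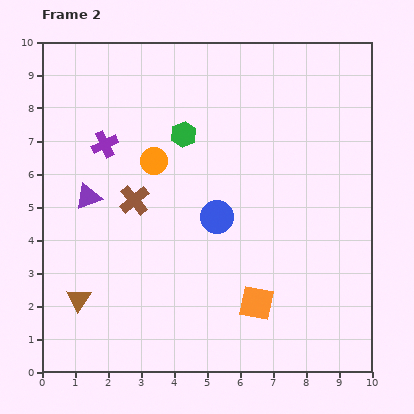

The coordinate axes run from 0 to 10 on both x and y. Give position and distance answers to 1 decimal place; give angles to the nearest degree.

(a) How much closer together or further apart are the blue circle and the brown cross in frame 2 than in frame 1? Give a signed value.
-1.8

Distance in frame 1: 4.3. Distance in frame 2: 2.5.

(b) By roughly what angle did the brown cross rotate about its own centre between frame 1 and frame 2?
26° counter-clockwise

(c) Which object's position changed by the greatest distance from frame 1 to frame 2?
the orange circle

(moved 3.9; next 3.5)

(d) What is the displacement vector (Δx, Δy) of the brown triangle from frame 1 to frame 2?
(0.3, 0.8)

The brown triangle was at (0.8, 1.4) in frame 1 and (1.1, 2.2) in frame 2.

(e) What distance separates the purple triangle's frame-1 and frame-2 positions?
3.5

The purple triangle moved from (0.8, 8.7) to (1.4, 5.3), a distance of √(0.6² + 3.4²) ≈ 3.5.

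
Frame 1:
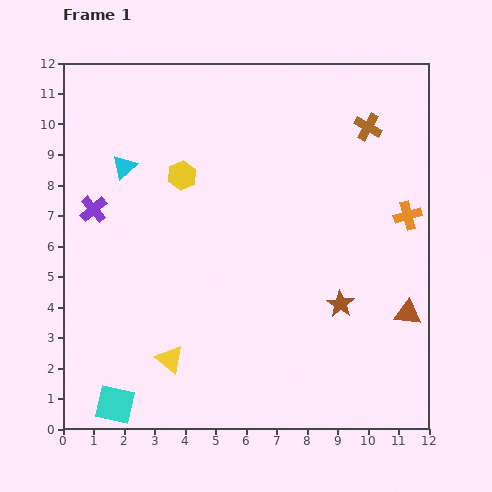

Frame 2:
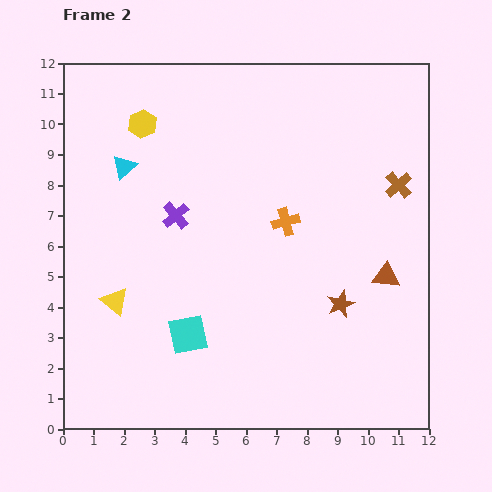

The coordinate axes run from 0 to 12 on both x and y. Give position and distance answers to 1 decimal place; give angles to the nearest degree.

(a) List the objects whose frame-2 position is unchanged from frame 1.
the brown star, the cyan triangle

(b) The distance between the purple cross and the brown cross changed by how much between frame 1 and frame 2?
-2.0

Distance in frame 1: 9.4. Distance in frame 2: 7.4.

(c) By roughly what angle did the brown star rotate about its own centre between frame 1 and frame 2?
16° clockwise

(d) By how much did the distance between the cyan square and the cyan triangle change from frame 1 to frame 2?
-1.9

Distance in frame 1: 7.8. Distance in frame 2: 5.9.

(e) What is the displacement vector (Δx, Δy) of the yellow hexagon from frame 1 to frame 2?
(-1.3, 1.7)

The yellow hexagon was at (3.9, 8.3) in frame 1 and (2.6, 10.0) in frame 2.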